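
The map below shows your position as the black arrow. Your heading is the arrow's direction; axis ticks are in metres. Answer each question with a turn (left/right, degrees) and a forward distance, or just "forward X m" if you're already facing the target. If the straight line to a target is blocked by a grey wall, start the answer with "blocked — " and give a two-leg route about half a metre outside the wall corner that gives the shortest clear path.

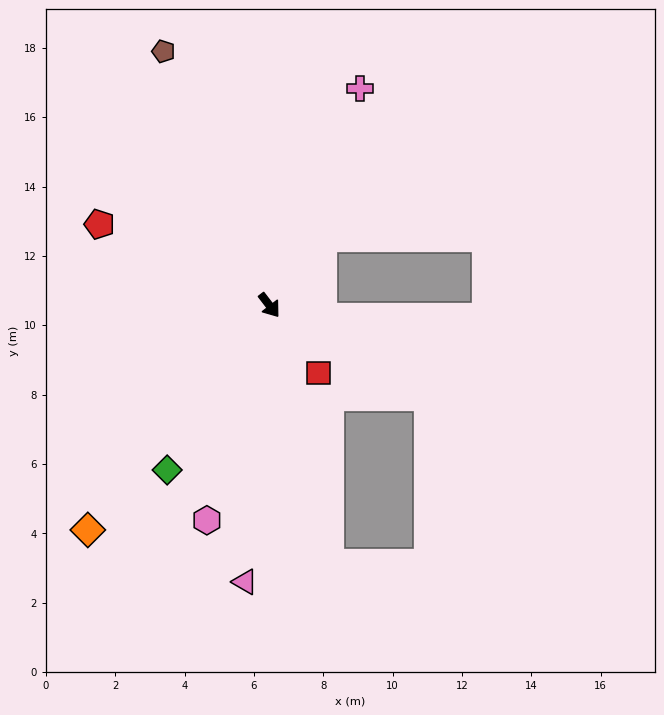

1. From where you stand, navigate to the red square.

forward 2.4 m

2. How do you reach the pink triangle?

turn right 43°, forward 8.0 m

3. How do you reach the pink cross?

turn left 120°, forward 6.8 m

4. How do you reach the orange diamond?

turn right 76°, forward 8.3 m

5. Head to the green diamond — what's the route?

turn right 69°, forward 5.6 m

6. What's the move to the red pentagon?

turn right 153°, forward 5.4 m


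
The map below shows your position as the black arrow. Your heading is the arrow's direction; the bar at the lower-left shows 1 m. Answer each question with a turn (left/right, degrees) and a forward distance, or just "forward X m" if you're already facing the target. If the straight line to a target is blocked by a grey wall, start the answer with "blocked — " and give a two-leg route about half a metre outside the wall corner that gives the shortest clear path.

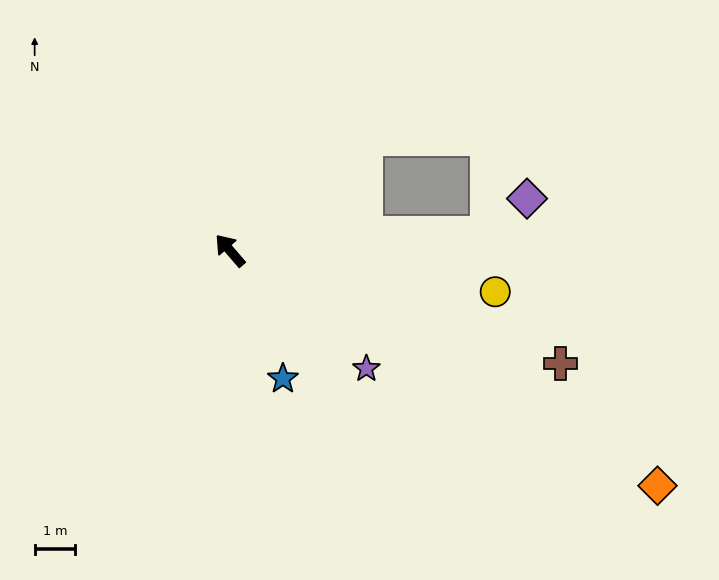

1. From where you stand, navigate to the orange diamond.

turn right 160°, forward 12.0 m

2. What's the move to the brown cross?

turn right 150°, forward 8.6 m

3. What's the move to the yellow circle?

turn right 140°, forward 6.6 m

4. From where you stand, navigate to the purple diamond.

blocked — turn right 127°, forward 6.3 m, then turn left 38°, forward 1.3 m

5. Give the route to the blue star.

turn left 162°, forward 3.4 m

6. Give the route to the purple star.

turn right 172°, forward 4.4 m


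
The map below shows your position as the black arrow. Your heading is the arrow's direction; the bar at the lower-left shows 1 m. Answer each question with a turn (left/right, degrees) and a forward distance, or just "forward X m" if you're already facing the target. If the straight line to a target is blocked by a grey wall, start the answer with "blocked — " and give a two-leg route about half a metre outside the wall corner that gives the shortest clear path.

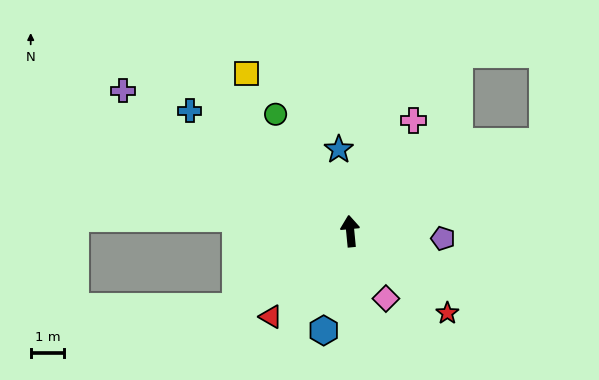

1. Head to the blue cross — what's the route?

turn left 48°, forward 6.0 m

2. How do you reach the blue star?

turn left 2°, forward 2.5 m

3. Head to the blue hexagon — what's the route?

turn left 160°, forward 3.1 m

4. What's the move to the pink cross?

turn right 35°, forward 3.8 m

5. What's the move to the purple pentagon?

turn right 100°, forward 2.8 m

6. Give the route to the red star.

turn right 136°, forward 3.8 m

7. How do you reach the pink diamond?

turn right 158°, forward 2.3 m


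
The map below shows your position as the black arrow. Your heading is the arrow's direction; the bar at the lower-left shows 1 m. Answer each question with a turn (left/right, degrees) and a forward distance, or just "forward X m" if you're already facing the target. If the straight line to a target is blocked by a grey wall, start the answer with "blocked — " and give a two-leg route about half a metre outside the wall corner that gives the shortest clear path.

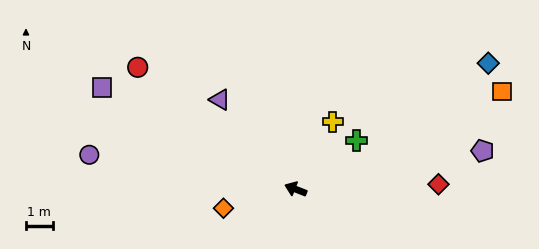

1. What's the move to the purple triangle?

turn right 28°, forward 4.4 m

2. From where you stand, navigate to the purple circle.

turn left 12°, forward 7.8 m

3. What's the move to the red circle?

turn right 16°, forward 7.4 m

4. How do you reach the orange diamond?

turn left 36°, forward 2.8 m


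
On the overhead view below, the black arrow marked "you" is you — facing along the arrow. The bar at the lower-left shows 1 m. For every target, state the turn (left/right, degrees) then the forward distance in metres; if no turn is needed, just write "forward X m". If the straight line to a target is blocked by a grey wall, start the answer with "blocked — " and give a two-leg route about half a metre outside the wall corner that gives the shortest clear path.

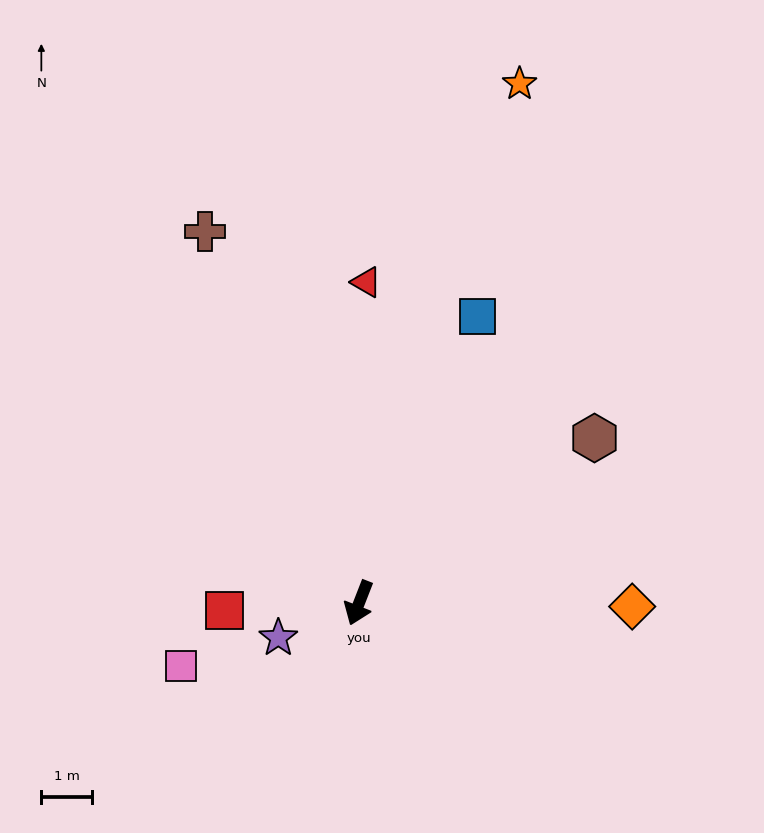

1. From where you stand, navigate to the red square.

turn right 66°, forward 2.6 m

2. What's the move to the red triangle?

turn right 160°, forward 6.3 m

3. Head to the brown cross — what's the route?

turn right 136°, forward 7.9 m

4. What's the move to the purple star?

turn right 45°, forward 1.7 m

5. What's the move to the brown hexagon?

turn left 146°, forward 5.6 m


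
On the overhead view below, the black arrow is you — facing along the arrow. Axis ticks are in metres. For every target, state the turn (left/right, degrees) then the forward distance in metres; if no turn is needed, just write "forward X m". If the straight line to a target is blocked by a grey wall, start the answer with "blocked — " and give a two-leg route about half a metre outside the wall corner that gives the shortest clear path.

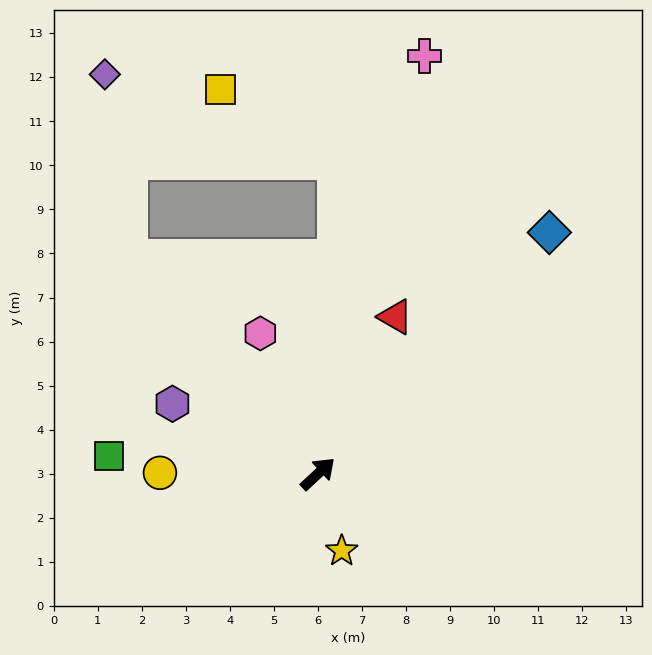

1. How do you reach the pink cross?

turn left 33°, forward 9.8 m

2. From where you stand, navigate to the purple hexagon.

turn left 112°, forward 3.7 m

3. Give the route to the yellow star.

turn right 116°, forward 1.8 m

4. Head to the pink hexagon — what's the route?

turn left 69°, forward 3.4 m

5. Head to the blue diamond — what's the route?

turn left 3°, forward 7.6 m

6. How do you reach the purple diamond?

blocked — turn left 88°, forward 6.5 m, then turn right 33°, forward 4.2 m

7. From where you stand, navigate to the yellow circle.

turn left 137°, forward 3.6 m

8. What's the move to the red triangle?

turn left 21°, forward 4.0 m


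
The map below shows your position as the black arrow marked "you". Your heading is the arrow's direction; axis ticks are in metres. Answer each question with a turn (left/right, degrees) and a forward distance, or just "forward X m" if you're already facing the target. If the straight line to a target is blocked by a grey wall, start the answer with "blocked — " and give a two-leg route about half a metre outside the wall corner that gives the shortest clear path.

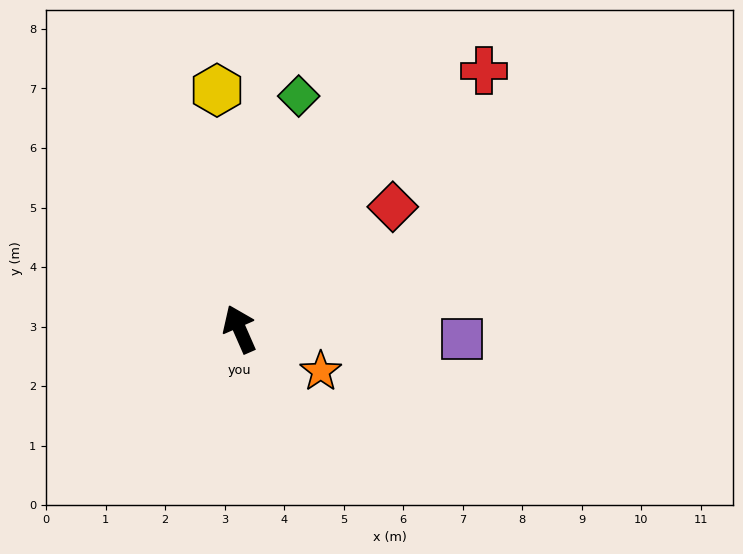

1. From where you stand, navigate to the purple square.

turn right 116°, forward 3.7 m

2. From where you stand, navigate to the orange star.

turn right 141°, forward 1.5 m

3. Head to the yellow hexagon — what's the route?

turn right 18°, forward 4.0 m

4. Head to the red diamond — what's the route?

turn right 75°, forward 3.3 m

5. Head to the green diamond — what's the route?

turn right 38°, forward 4.0 m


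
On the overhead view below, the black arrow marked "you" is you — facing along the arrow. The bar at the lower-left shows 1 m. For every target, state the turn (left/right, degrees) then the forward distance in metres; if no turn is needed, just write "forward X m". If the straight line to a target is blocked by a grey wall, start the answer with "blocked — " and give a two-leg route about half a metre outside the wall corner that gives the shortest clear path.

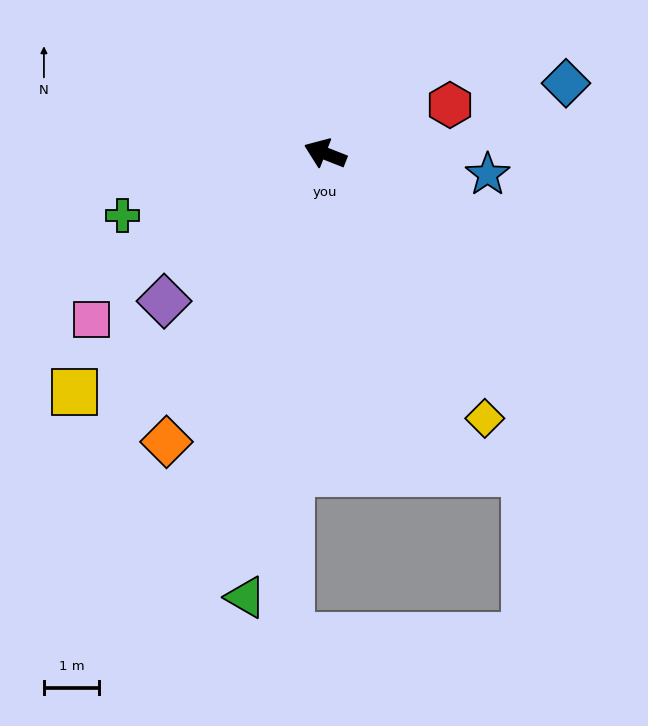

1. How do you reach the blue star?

turn right 166°, forward 2.9 m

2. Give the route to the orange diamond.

turn left 83°, forward 5.9 m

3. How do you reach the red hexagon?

turn right 137°, forward 2.4 m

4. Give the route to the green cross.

turn left 38°, forward 3.8 m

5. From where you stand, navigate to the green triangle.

turn left 101°, forward 8.1 m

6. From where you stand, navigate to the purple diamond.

turn left 64°, forward 3.9 m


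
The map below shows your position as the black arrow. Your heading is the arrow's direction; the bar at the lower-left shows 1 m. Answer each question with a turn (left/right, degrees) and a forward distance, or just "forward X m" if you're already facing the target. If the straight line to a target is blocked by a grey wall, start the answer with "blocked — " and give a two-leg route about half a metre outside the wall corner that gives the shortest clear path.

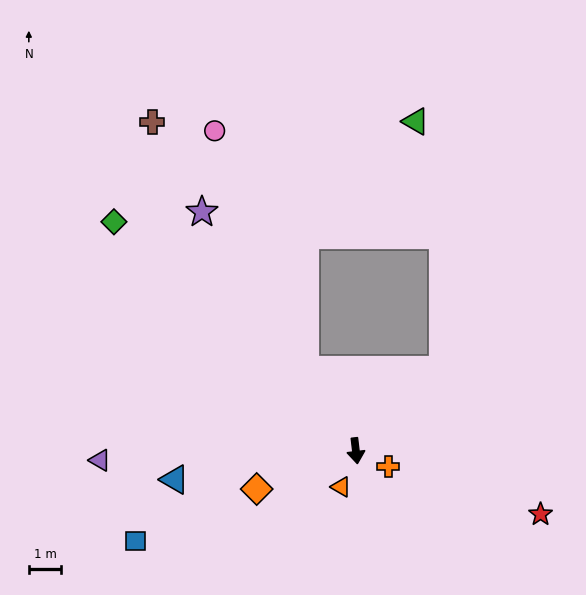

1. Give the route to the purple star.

turn right 154°, forward 8.8 m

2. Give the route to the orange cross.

turn left 58°, forward 1.1 m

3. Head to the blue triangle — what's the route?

turn right 88°, forward 5.7 m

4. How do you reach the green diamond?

turn right 140°, forward 10.3 m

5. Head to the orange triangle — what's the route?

turn right 29°, forward 1.2 m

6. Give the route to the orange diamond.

turn right 76°, forward 3.3 m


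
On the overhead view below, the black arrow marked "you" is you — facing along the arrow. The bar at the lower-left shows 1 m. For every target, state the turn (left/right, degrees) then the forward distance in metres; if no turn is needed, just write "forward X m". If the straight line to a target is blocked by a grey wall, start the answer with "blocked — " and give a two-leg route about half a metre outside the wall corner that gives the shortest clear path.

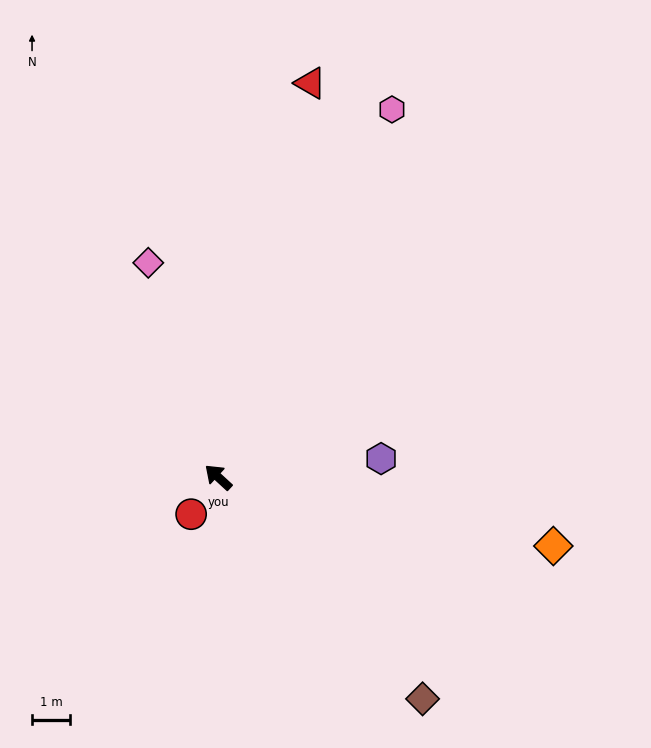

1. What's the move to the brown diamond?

turn left 175°, forward 8.0 m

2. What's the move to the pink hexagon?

turn right 73°, forward 10.8 m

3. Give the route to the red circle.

turn left 96°, forward 1.2 m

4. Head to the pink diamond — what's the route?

turn right 29°, forward 6.0 m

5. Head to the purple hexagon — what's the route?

turn right 131°, forward 4.3 m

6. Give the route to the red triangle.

turn right 61°, forward 10.7 m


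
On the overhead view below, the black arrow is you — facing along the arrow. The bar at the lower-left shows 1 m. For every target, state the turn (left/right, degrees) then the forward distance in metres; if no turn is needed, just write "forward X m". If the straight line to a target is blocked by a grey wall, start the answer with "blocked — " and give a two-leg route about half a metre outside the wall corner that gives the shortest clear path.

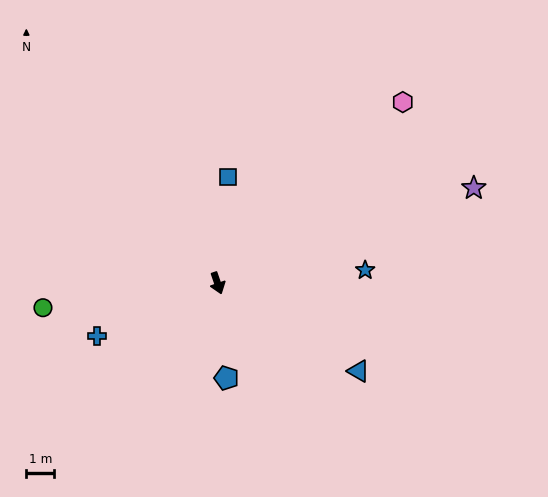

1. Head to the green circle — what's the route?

turn right 101°, forward 6.4 m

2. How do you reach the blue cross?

turn right 85°, forward 4.7 m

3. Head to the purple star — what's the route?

turn left 91°, forward 9.9 m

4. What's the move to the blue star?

turn left 76°, forward 5.3 m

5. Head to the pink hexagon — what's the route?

turn left 115°, forward 9.3 m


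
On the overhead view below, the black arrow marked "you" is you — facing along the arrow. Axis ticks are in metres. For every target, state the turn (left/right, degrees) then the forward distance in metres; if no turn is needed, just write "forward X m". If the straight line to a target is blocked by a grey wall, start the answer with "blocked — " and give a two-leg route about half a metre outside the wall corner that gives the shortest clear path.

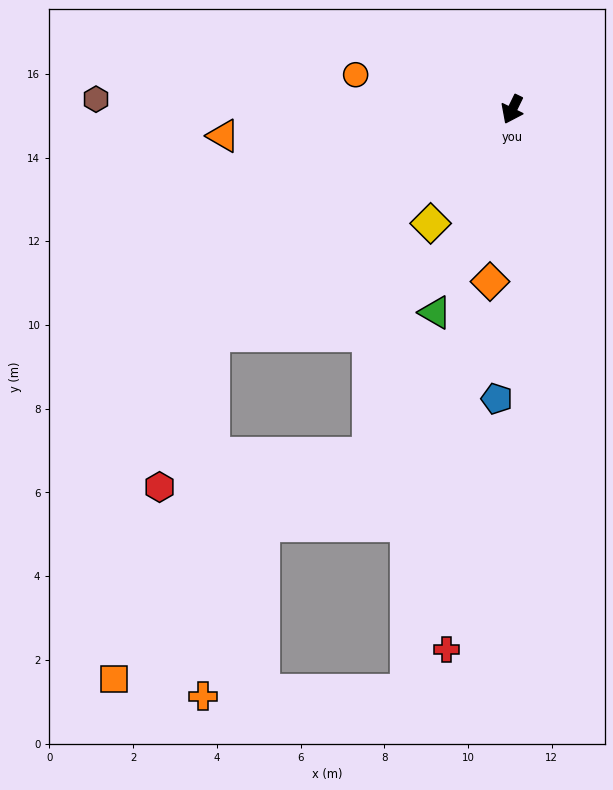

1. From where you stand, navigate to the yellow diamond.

turn right 10°, forward 3.3 m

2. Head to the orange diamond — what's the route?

turn left 19°, forward 4.1 m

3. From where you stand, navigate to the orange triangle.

turn right 59°, forward 6.9 m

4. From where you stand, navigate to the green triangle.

turn left 5°, forward 5.2 m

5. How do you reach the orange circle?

turn right 76°, forward 3.8 m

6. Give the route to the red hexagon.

blocked — turn right 27°, forward 8.9 m, then turn left 34°, forward 3.9 m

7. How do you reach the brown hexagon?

turn right 65°, forward 9.9 m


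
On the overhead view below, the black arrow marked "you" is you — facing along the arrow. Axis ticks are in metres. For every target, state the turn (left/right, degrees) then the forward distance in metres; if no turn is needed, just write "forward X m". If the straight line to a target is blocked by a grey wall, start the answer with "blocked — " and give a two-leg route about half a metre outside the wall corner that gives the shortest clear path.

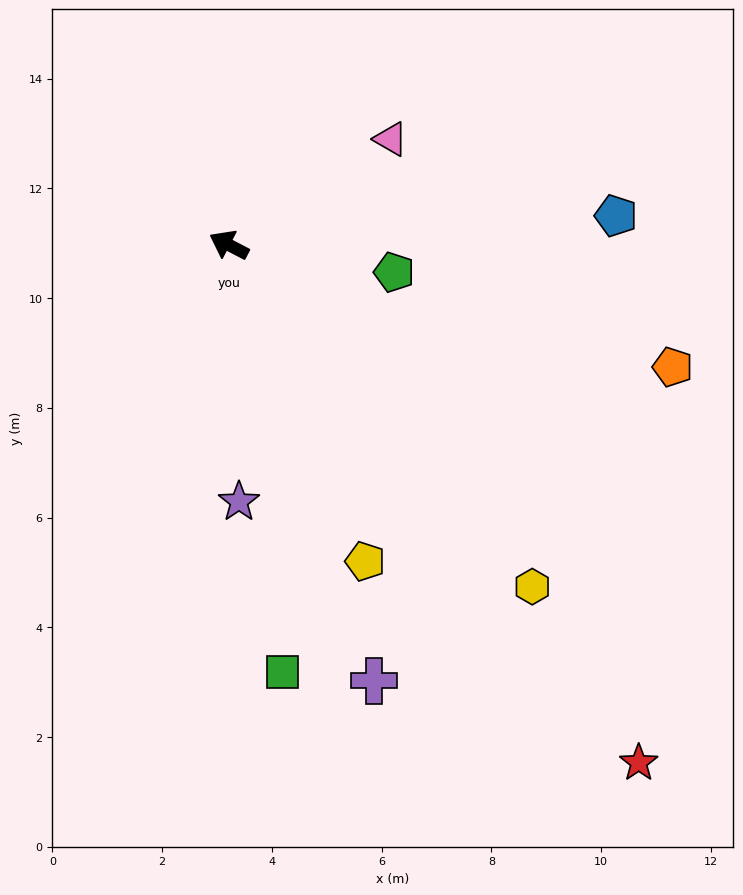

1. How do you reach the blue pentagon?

turn right 148°, forward 7.1 m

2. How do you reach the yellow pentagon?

turn left 141°, forward 6.3 m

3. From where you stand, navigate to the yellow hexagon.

turn left 159°, forward 8.3 m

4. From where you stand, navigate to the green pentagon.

turn right 162°, forward 3.1 m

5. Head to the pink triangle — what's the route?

turn right 119°, forward 3.5 m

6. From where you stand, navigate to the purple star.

turn left 120°, forward 4.7 m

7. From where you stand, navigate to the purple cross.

turn left 136°, forward 8.4 m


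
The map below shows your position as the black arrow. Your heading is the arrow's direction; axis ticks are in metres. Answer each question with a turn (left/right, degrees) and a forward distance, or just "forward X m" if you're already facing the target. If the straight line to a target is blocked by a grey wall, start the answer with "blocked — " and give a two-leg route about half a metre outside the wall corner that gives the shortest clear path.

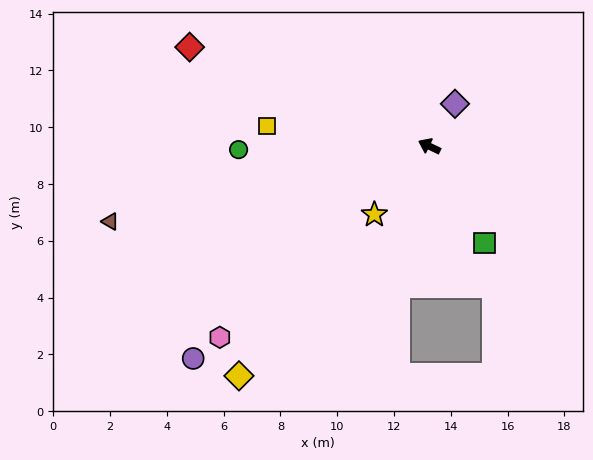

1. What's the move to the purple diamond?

turn right 95°, forward 1.7 m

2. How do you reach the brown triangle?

turn left 39°, forward 11.5 m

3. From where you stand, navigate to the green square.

turn left 145°, forward 3.9 m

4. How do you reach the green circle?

turn left 27°, forward 6.7 m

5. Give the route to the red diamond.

turn left 3°, forward 9.1 m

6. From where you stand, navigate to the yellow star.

turn left 77°, forward 3.1 m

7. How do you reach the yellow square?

turn left 19°, forward 5.8 m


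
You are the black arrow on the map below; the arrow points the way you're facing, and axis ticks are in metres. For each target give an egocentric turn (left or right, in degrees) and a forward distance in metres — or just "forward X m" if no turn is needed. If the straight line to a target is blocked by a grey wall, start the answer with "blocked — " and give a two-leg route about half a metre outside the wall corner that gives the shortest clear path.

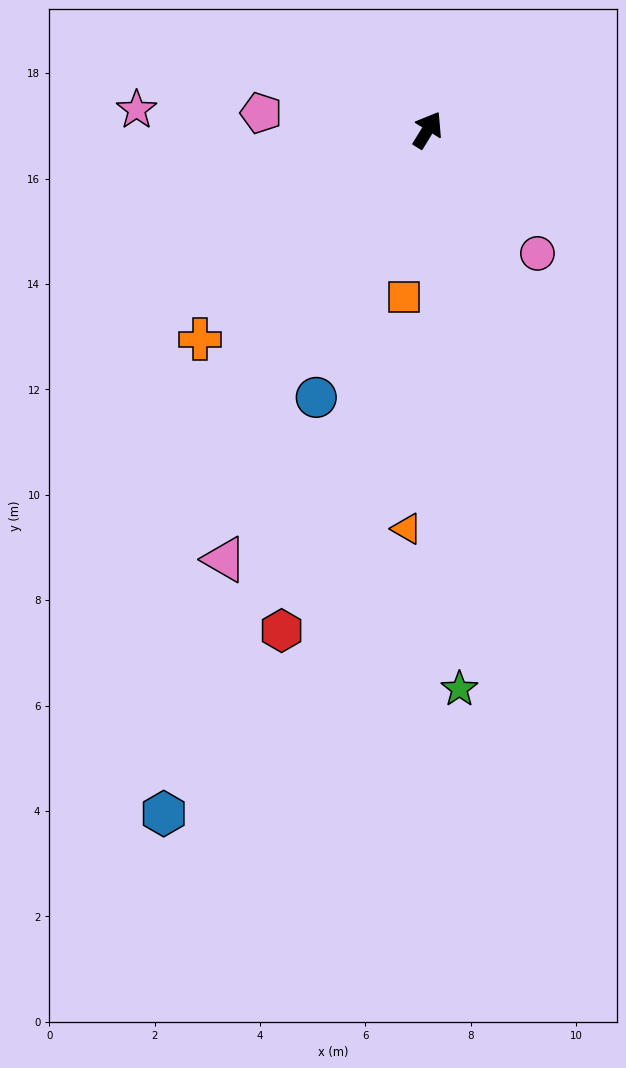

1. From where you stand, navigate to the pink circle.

turn right 107°, forward 3.1 m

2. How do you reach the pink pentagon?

turn left 116°, forward 3.2 m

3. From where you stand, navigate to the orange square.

turn right 156°, forward 3.2 m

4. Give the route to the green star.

turn right 145°, forward 10.6 m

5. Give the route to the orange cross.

turn left 164°, forward 5.9 m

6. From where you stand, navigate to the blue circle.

turn right 171°, forward 5.5 m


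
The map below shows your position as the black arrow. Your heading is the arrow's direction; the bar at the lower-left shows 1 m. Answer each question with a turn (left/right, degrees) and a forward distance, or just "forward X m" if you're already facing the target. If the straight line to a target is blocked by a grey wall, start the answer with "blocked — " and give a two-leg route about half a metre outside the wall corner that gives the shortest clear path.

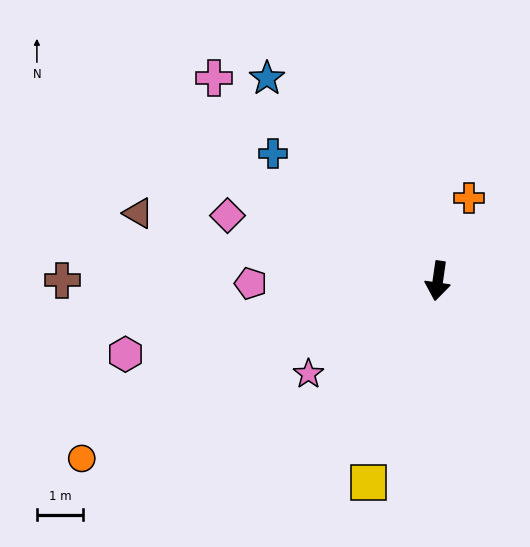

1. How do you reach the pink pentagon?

turn right 81°, forward 4.1 m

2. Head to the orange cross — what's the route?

turn left 167°, forward 1.9 m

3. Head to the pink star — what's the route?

turn right 46°, forward 3.5 m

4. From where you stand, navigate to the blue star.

turn right 132°, forward 5.8 m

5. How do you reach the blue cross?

turn right 120°, forward 4.5 m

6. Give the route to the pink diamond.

turn right 99°, forward 4.8 m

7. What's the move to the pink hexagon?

turn right 69°, forward 7.0 m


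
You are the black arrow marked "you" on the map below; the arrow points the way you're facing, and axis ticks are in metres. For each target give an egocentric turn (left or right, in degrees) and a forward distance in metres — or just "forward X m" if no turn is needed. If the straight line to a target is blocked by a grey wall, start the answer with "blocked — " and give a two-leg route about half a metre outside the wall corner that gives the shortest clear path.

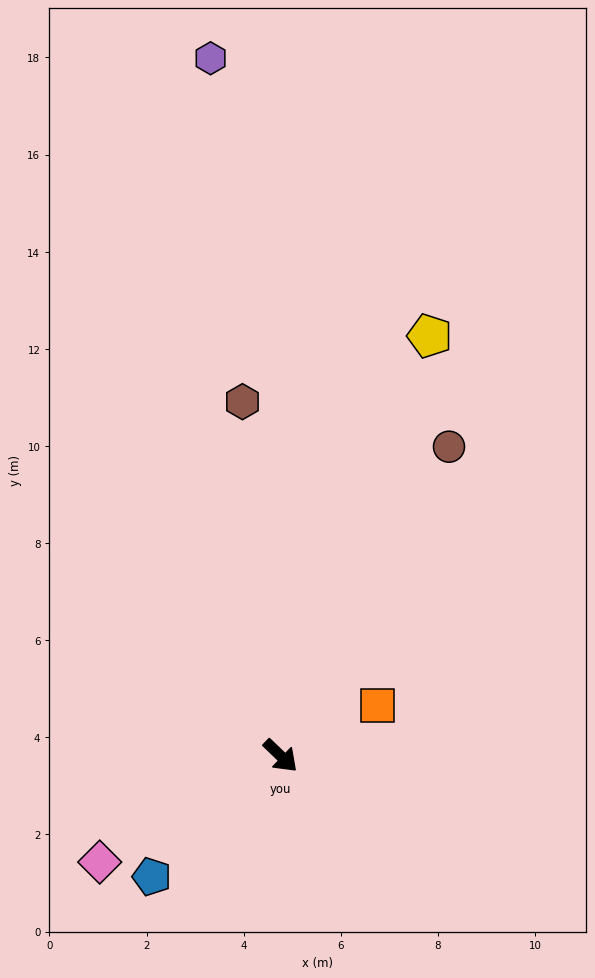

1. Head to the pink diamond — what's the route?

turn right 106°, forward 4.3 m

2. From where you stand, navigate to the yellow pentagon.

turn left 114°, forward 9.2 m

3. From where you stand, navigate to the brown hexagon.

turn left 140°, forward 7.3 m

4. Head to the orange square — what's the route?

turn left 71°, forward 2.3 m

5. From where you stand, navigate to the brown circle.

turn left 105°, forward 7.2 m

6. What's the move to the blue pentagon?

turn right 93°, forward 3.6 m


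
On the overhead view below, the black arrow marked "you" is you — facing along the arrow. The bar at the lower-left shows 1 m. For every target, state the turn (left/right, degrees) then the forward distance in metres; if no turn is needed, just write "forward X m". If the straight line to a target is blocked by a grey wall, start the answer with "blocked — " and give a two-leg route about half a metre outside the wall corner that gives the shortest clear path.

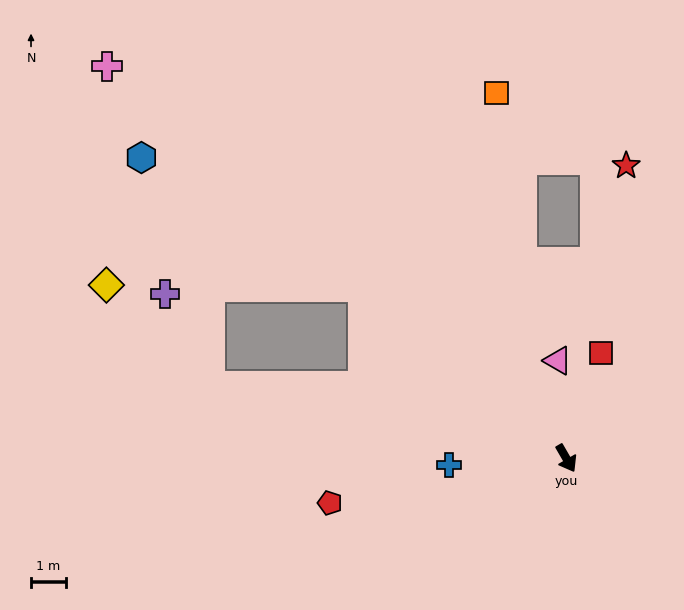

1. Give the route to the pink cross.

turn right 161°, forward 17.3 m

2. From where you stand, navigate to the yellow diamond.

blocked — turn right 132°, forward 10.4 m, then turn right 32°, forward 4.2 m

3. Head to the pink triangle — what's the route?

turn left 155°, forward 2.8 m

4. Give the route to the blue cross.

turn right 117°, forward 3.4 m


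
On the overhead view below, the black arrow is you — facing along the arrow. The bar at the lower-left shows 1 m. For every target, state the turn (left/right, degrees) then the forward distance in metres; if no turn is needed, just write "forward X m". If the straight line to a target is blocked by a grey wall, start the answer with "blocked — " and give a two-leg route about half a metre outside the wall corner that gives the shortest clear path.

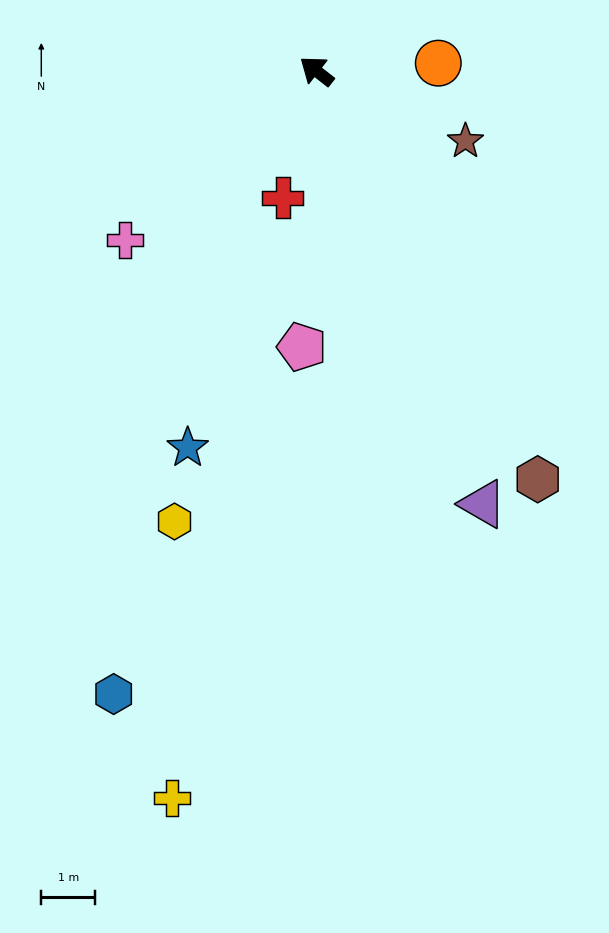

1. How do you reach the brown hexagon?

turn left 156°, forward 8.6 m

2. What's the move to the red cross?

turn left 113°, forward 2.4 m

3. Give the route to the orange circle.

turn right 138°, forward 2.3 m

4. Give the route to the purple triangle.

turn left 149°, forward 8.6 m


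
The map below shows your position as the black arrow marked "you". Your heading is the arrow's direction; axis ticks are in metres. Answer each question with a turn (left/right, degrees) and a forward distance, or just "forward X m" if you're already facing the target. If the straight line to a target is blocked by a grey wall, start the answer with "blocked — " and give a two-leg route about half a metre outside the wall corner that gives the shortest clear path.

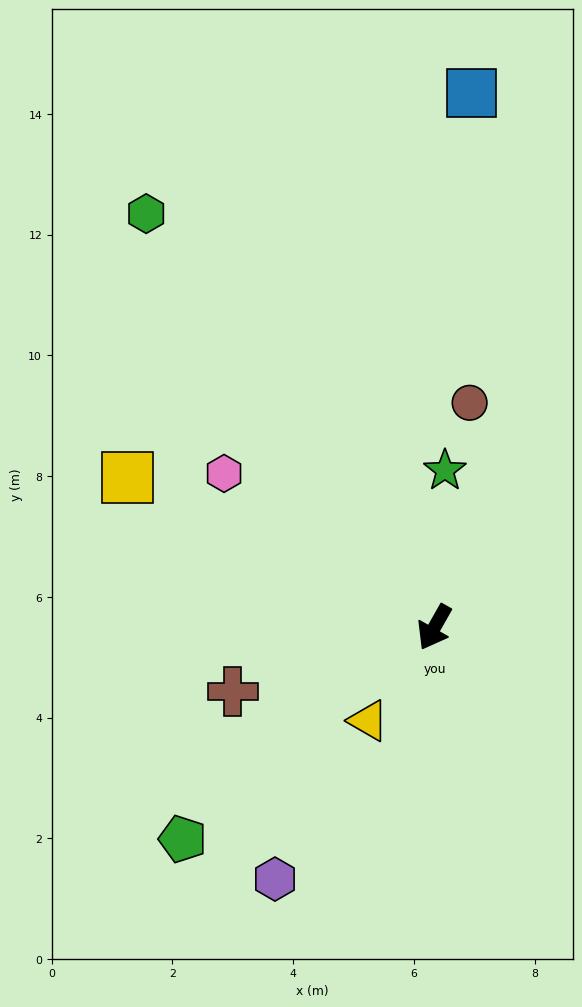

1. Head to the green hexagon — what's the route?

turn right 116°, forward 8.4 m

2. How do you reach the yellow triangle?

turn right 6°, forward 1.9 m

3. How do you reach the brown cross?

turn right 43°, forward 3.5 m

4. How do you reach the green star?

turn right 154°, forward 2.6 m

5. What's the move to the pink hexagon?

turn right 97°, forward 4.3 m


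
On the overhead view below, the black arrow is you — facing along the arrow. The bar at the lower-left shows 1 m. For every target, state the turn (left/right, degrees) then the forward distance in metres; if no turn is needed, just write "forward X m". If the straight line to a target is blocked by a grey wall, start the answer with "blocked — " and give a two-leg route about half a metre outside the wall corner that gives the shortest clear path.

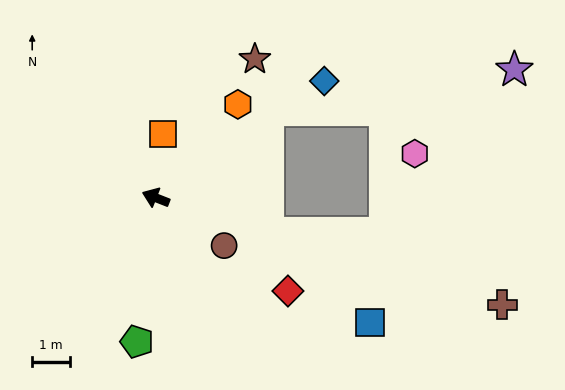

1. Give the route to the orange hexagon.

turn right 110°, forward 3.3 m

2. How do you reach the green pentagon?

turn left 104°, forward 3.9 m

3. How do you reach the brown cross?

turn right 176°, forward 9.7 m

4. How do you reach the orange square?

turn right 75°, forward 1.7 m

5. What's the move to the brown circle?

turn left 166°, forward 2.2 m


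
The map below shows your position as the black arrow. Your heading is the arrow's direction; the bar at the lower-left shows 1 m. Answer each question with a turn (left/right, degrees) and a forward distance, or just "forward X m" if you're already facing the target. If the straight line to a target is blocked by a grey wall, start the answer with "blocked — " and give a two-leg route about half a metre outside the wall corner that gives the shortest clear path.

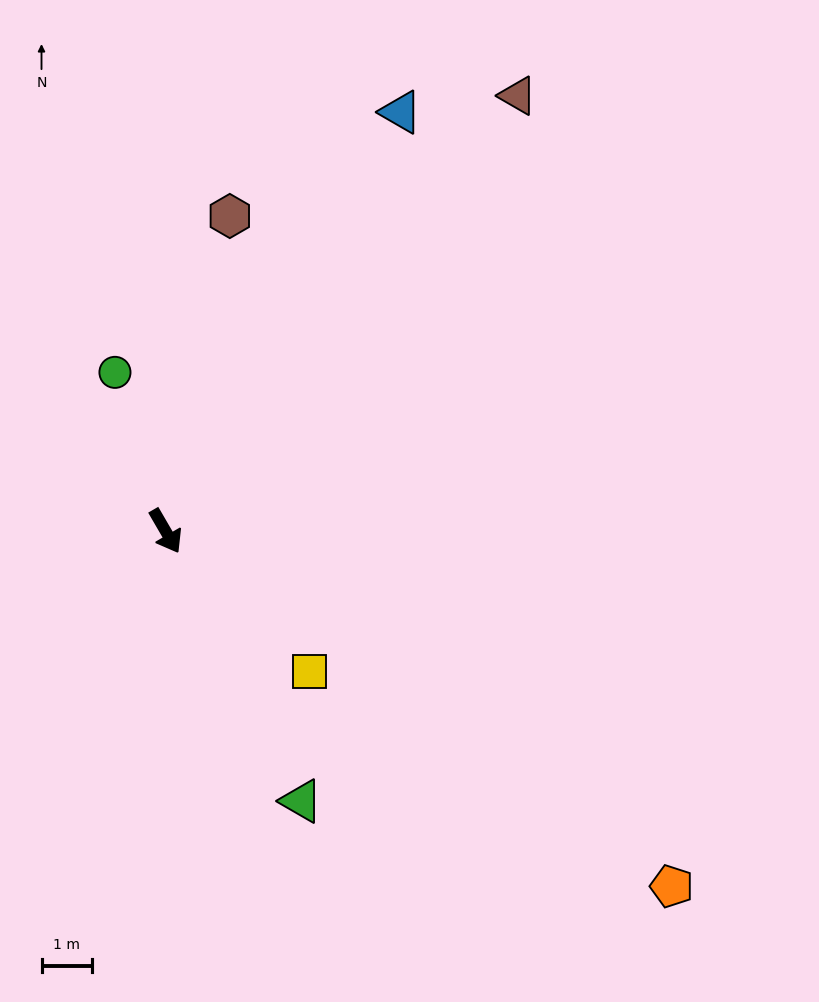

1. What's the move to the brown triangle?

turn left 111°, forward 11.1 m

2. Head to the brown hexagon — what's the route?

turn left 138°, forward 6.4 m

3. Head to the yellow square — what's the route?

turn left 16°, forward 4.0 m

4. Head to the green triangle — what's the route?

turn right 3°, forward 6.0 m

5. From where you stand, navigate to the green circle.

turn left 168°, forward 3.3 m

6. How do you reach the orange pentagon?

turn left 25°, forward 12.2 m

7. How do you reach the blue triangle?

turn left 121°, forward 9.5 m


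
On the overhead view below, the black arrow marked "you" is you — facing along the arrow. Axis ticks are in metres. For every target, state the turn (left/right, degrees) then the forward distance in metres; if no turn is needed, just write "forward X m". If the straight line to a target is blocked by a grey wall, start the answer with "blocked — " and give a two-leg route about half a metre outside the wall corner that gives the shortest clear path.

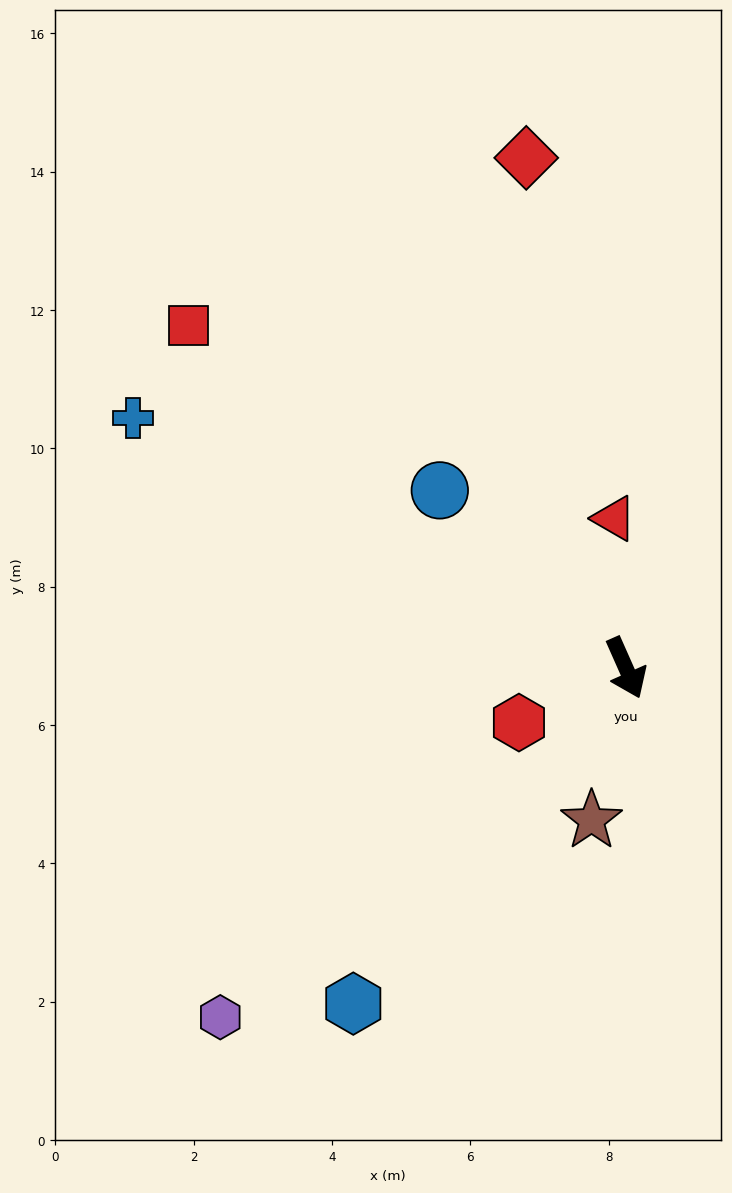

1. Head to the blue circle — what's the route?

turn right 158°, forward 3.7 m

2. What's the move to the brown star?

turn right 37°, forward 2.3 m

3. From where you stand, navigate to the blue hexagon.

turn right 63°, forward 6.3 m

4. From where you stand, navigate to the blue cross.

turn right 141°, forward 8.0 m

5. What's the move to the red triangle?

turn left 161°, forward 2.2 m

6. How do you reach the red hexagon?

turn right 87°, forward 1.7 m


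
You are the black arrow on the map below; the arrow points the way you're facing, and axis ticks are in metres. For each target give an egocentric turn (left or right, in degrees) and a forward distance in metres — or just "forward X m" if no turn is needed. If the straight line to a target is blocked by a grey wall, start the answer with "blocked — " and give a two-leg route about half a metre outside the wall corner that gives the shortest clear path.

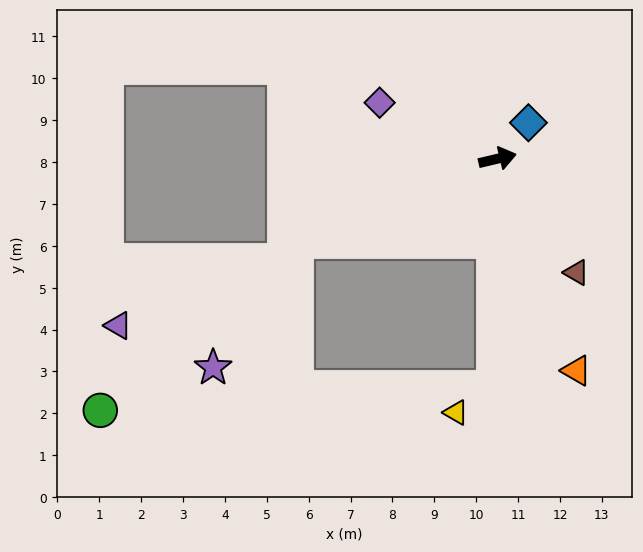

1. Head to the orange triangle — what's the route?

turn right 83°, forward 5.4 m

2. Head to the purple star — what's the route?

blocked — turn right 171°, forward 5.2 m, then turn left 34°, forward 3.6 m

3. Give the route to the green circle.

blocked — turn right 104°, forward 5.5 m, then turn right 86°, forward 9.4 m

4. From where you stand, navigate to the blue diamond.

turn left 36°, forward 1.1 m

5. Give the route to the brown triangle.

turn right 69°, forward 3.3 m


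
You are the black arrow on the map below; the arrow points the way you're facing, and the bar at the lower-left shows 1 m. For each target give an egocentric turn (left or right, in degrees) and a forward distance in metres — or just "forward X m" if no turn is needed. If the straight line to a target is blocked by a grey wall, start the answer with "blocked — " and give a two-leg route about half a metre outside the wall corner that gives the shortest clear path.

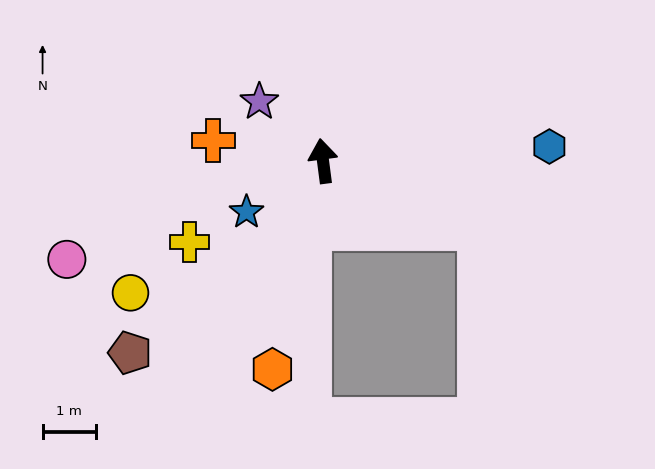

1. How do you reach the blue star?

turn left 116°, forward 1.7 m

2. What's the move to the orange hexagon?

turn left 159°, forward 4.0 m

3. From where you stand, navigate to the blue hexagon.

turn right 94°, forward 4.3 m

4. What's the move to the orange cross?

turn left 72°, forward 2.1 m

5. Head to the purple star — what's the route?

turn left 40°, forward 1.6 m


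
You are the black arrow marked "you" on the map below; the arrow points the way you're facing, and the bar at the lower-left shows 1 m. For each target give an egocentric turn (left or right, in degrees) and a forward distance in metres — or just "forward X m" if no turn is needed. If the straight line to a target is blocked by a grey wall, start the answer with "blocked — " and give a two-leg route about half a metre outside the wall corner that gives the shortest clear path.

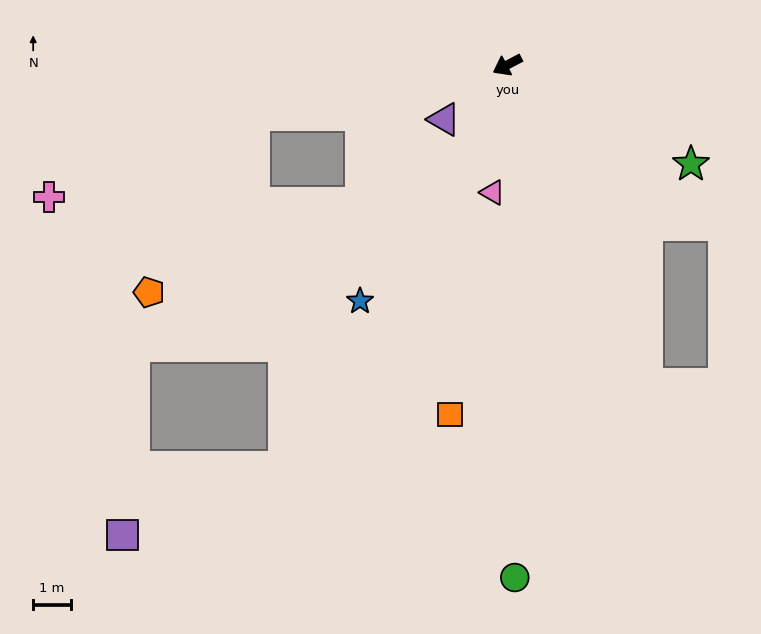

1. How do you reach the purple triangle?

turn left 13°, forward 2.2 m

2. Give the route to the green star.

turn left 124°, forward 5.5 m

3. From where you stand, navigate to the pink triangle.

turn left 56°, forward 3.4 m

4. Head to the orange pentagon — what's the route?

blocked — turn right 17°, forward 6.8 m, then turn left 48°, forward 5.4 m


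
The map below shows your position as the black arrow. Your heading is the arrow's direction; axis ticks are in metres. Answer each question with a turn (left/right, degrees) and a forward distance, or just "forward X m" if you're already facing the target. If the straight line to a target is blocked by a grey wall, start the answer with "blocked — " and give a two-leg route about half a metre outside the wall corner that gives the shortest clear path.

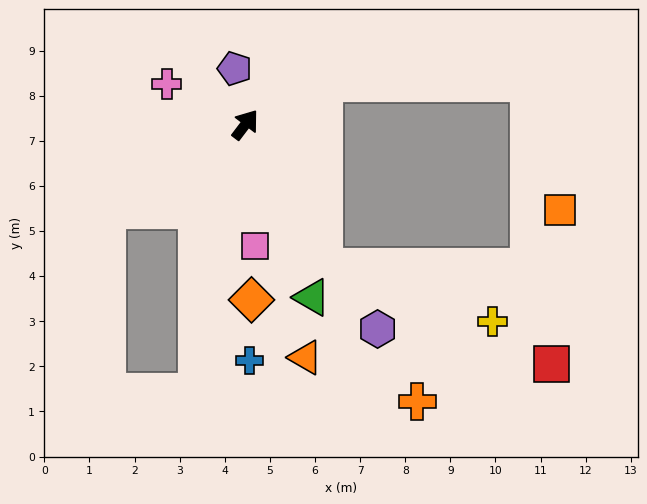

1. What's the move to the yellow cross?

blocked — turn right 114°, forward 3.6 m, then turn left 43°, forward 3.9 m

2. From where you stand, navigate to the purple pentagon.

turn left 48°, forward 1.3 m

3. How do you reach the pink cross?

turn left 100°, forward 2.0 m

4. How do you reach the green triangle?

turn right 122°, forward 4.1 m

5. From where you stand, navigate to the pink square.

turn right 138°, forward 2.7 m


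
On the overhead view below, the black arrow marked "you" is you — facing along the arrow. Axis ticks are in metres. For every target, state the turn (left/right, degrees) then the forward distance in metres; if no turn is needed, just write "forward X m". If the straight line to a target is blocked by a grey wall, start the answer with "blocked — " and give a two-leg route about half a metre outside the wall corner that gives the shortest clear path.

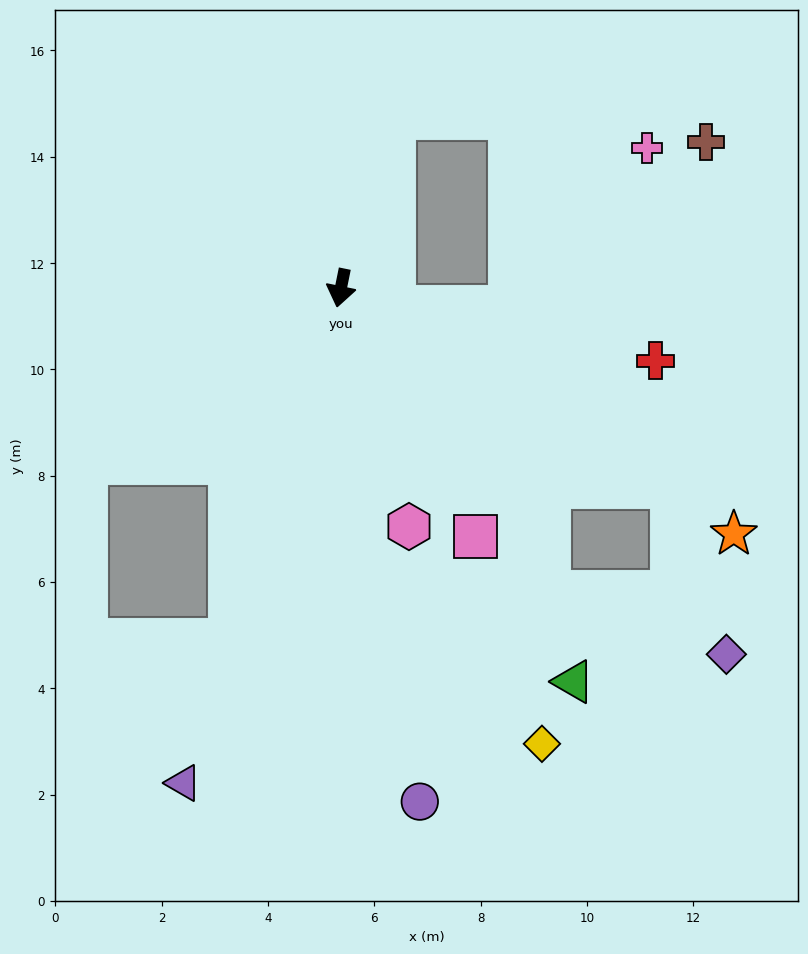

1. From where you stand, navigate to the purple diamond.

blocked — turn left 71°, forward 7.3 m, then turn right 42°, forward 3.3 m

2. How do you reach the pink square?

turn left 40°, forward 5.3 m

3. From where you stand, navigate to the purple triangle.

turn right 6°, forward 9.8 m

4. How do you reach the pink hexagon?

turn left 27°, forward 4.7 m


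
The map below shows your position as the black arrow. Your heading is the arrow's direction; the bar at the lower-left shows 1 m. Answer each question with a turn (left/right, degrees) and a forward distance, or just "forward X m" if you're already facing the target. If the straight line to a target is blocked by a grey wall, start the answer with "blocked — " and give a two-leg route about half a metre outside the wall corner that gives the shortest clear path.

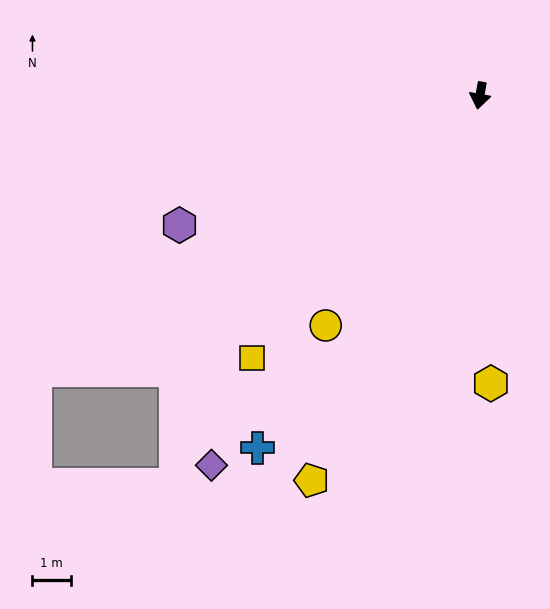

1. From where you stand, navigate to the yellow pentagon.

turn right 13°, forward 10.9 m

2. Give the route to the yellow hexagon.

turn left 12°, forward 7.5 m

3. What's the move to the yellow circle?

turn right 24°, forward 7.2 m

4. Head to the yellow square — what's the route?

turn right 31°, forward 9.1 m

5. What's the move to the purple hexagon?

turn right 57°, forward 8.5 m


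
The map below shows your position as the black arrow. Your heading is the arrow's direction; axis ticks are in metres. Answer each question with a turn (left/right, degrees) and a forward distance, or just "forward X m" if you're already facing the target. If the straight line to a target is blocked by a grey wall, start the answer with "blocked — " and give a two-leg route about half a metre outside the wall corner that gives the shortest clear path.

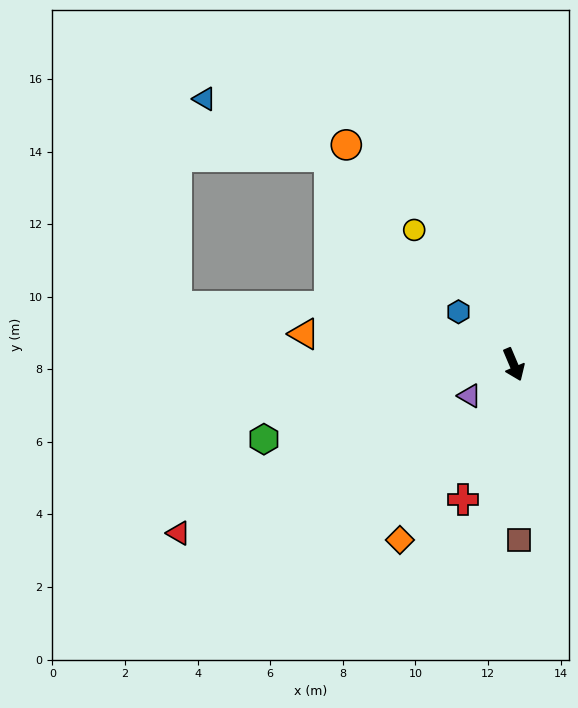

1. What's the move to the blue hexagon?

turn right 157°, forward 2.1 m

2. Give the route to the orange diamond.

turn right 56°, forward 5.8 m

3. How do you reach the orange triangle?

turn right 121°, forward 5.8 m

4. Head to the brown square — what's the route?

turn right 21°, forward 4.8 m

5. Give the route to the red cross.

turn right 43°, forward 4.0 m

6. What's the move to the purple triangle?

turn right 78°, forward 1.5 m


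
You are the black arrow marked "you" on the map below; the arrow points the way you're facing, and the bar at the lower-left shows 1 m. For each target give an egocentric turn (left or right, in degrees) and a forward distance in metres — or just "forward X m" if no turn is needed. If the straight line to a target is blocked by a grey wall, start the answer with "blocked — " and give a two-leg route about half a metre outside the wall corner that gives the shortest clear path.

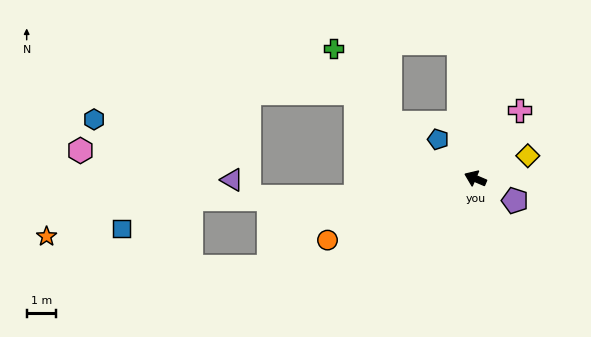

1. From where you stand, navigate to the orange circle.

turn left 46°, forward 5.4 m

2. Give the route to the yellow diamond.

turn right 133°, forward 1.9 m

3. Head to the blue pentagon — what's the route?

turn right 23°, forward 1.8 m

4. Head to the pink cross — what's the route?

turn right 100°, forward 2.7 m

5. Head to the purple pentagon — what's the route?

turn left 174°, forward 1.5 m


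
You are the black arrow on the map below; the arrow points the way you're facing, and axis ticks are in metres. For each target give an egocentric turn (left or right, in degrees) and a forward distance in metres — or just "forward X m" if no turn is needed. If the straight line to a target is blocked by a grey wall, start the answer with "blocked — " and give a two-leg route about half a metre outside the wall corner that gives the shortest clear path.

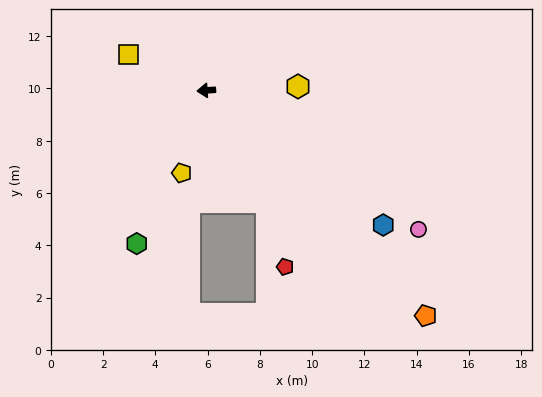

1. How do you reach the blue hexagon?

turn left 139°, forward 8.5 m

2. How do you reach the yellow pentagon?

turn left 69°, forward 3.3 m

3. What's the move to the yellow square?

turn right 29°, forward 3.3 m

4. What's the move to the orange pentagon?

turn left 130°, forward 12.0 m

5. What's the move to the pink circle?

turn left 143°, forward 9.7 m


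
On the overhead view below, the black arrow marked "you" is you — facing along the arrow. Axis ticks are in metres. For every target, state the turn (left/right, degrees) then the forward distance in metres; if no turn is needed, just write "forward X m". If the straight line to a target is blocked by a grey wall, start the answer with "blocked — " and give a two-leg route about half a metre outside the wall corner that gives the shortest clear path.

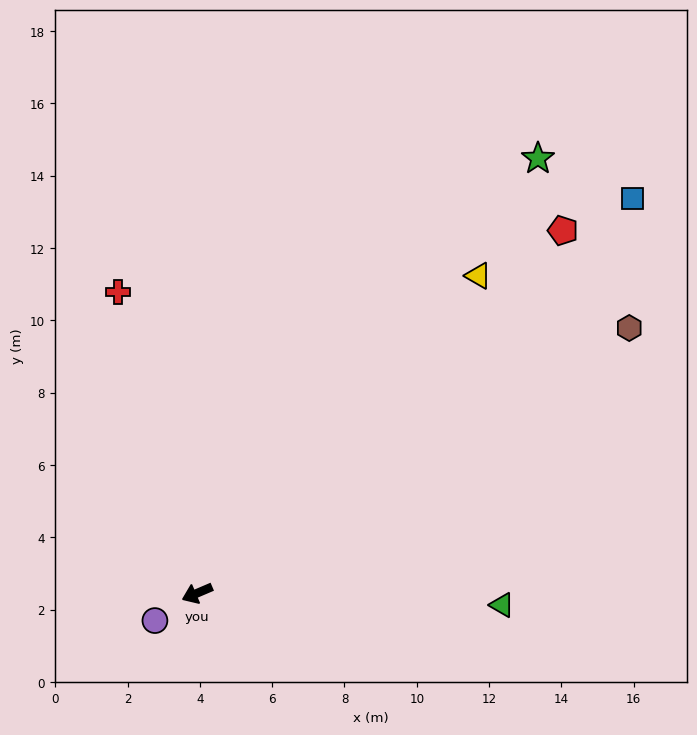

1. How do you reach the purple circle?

turn left 10°, forward 1.4 m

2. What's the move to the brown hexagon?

turn right 172°, forward 14.0 m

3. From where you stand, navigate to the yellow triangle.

turn right 155°, forward 11.7 m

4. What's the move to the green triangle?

turn left 155°, forward 8.4 m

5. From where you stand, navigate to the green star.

turn right 151°, forward 15.3 m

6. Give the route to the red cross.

turn right 98°, forward 8.6 m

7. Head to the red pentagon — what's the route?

turn right 158°, forward 14.2 m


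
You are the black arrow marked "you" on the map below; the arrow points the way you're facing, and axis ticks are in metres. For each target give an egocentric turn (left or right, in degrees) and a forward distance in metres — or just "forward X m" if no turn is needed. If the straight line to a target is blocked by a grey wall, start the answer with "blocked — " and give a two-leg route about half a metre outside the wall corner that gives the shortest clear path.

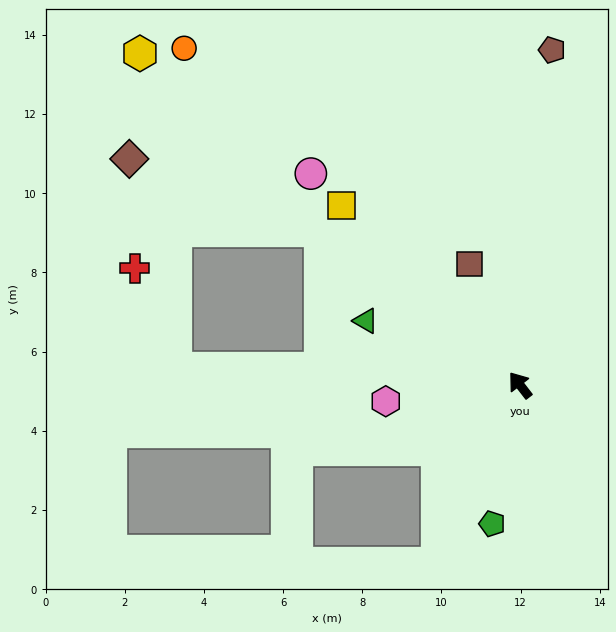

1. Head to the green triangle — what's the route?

turn left 30°, forward 4.2 m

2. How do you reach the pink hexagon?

turn left 59°, forward 3.4 m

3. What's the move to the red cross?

blocked — turn left 50°, forward 8.7 m, then turn right 66°, forward 2.7 m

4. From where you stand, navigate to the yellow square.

turn left 7°, forward 6.4 m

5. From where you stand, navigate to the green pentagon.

turn left 131°, forward 3.6 m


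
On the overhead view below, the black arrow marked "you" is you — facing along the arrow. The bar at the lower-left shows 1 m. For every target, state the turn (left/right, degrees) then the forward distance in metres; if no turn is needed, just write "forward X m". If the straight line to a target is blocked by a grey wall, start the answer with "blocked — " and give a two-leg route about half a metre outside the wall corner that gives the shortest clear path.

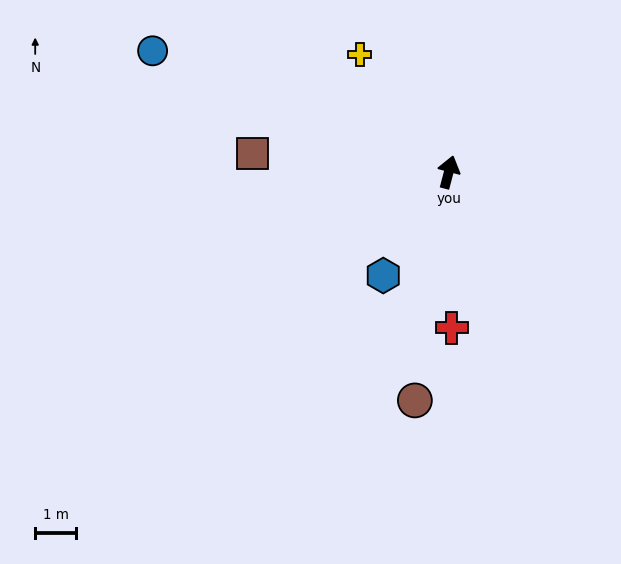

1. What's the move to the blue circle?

turn left 83°, forward 7.9 m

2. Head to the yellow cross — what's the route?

turn left 52°, forward 3.6 m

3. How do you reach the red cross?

turn right 164°, forward 3.8 m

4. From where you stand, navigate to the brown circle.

turn right 174°, forward 5.7 m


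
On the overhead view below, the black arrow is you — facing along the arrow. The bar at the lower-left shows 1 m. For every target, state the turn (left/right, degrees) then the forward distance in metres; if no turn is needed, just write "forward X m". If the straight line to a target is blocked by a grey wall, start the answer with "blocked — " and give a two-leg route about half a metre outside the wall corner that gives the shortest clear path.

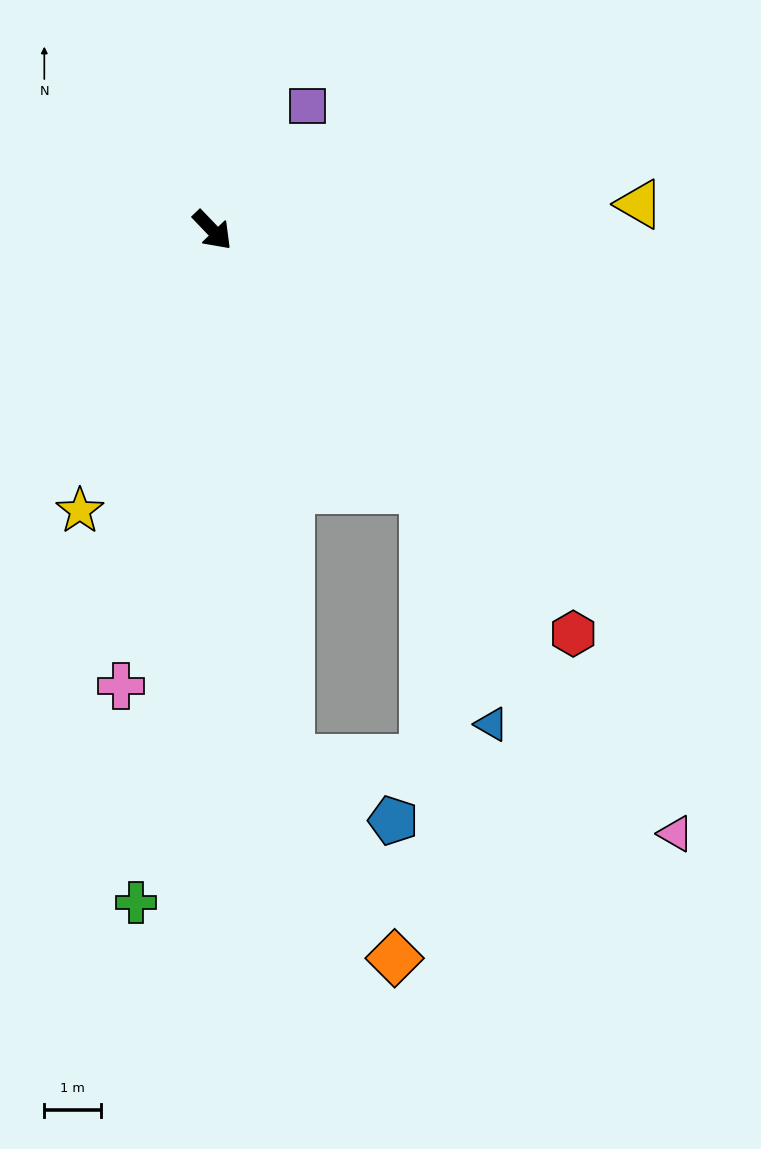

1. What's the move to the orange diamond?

blocked — turn right 35°, forward 9.4 m, then turn left 19°, forward 4.0 m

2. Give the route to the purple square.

turn left 99°, forward 2.8 m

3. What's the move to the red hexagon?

forward 9.5 m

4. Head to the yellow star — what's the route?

turn right 69°, forward 5.5 m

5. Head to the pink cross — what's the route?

turn right 55°, forward 8.2 m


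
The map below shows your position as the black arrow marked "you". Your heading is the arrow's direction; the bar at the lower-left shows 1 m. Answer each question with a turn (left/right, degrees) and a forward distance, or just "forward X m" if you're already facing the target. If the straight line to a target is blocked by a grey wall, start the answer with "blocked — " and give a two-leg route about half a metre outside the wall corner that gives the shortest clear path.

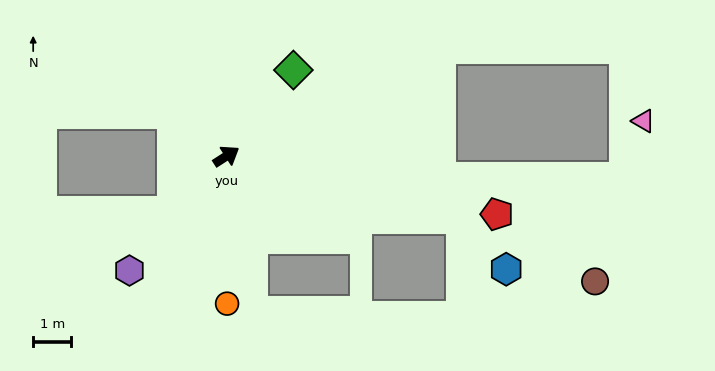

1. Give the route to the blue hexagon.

blocked — turn right 47°, forward 6.4 m, then turn right 36°, forward 1.8 m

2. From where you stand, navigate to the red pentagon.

turn right 45°, forward 7.3 m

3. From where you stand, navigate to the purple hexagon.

turn right 163°, forward 3.9 m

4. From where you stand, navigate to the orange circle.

turn right 123°, forward 3.9 m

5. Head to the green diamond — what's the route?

turn left 19°, forward 2.9 m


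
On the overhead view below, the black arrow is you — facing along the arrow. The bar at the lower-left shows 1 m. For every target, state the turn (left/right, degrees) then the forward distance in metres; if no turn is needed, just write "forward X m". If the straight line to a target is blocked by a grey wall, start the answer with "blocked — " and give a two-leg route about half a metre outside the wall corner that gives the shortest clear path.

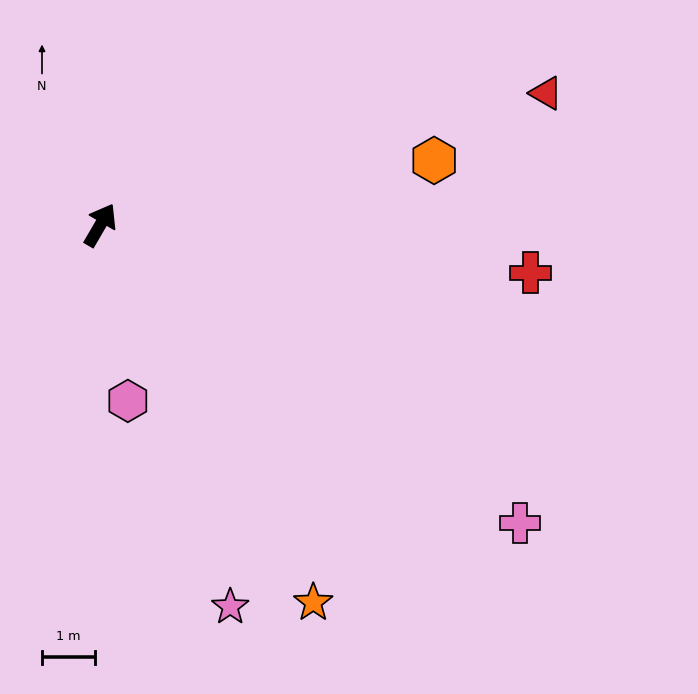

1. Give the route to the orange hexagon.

turn right 49°, forward 6.4 m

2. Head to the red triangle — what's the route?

turn right 43°, forward 8.8 m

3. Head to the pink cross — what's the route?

turn right 95°, forward 9.7 m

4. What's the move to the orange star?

turn right 120°, forward 8.2 m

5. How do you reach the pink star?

turn right 131°, forward 7.6 m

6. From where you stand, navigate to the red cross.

turn right 66°, forward 8.2 m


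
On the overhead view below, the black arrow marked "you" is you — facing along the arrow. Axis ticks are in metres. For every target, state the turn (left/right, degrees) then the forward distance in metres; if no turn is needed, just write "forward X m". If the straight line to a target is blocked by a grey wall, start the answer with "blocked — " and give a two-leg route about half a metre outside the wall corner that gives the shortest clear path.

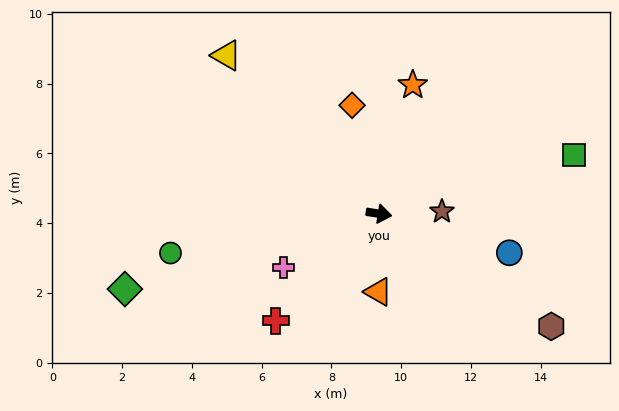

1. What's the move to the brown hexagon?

turn right 24°, forward 5.9 m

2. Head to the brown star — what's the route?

turn left 11°, forward 1.8 m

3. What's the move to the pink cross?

turn right 142°, forward 3.1 m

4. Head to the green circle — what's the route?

turn right 160°, forward 6.1 m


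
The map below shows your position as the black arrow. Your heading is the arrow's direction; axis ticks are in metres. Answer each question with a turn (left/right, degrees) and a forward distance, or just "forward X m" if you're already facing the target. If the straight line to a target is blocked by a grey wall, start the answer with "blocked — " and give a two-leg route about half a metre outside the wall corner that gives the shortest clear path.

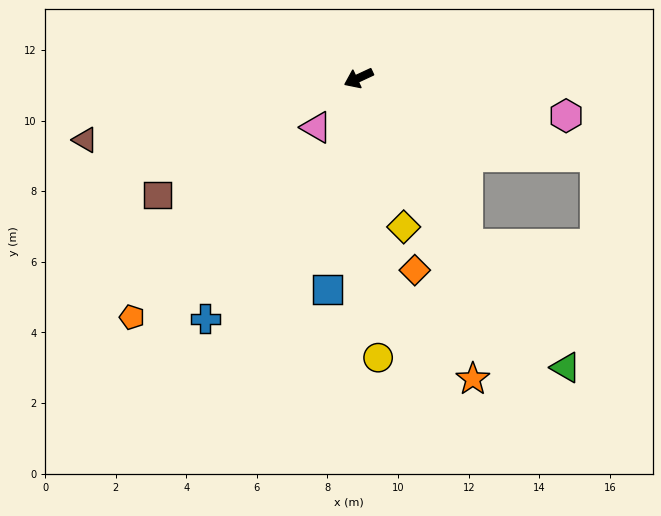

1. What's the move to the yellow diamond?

turn left 82°, forward 4.4 m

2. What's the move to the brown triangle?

turn right 12°, forward 7.9 m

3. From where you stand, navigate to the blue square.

turn left 57°, forward 6.1 m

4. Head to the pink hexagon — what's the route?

turn left 145°, forward 6.0 m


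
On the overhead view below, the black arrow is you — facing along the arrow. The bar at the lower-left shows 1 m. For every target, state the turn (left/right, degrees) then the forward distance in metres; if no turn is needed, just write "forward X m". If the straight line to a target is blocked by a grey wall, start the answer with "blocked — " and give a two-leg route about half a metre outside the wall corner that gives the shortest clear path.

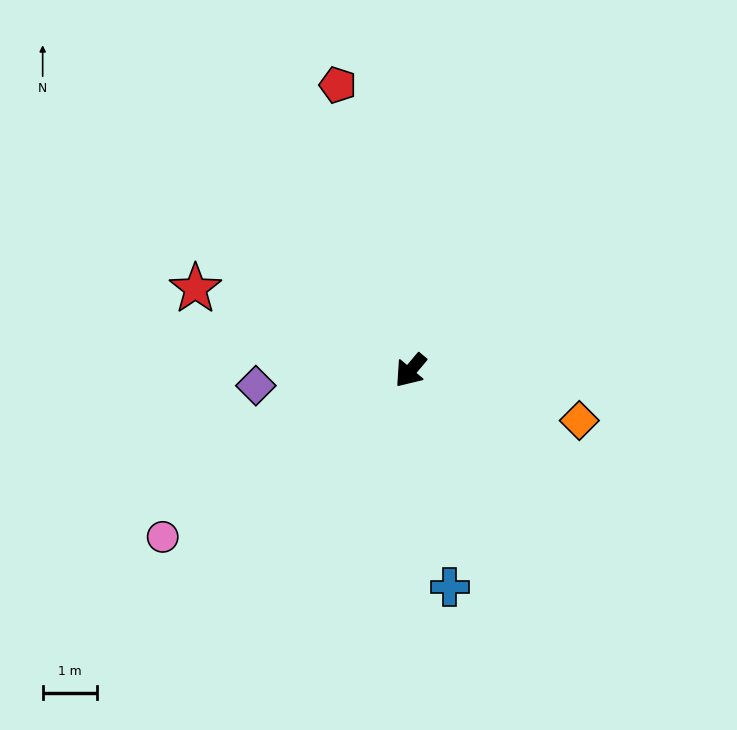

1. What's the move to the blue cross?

turn left 50°, forward 4.0 m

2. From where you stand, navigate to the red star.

turn right 71°, forward 4.2 m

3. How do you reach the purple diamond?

turn right 44°, forward 2.8 m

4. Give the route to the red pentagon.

turn right 126°, forward 5.4 m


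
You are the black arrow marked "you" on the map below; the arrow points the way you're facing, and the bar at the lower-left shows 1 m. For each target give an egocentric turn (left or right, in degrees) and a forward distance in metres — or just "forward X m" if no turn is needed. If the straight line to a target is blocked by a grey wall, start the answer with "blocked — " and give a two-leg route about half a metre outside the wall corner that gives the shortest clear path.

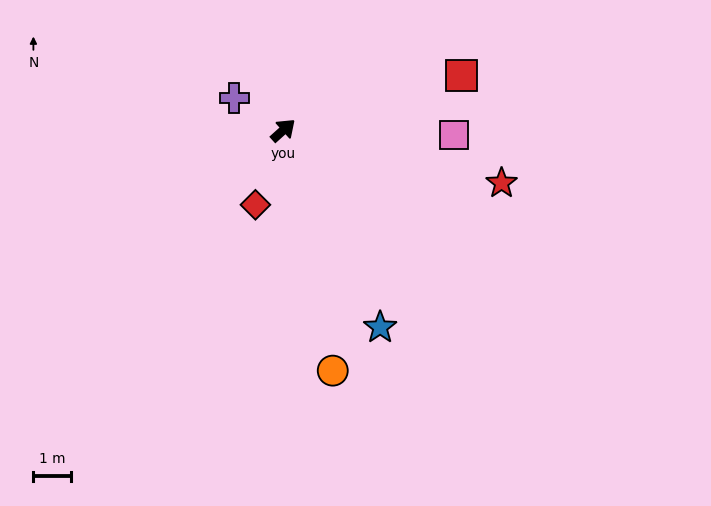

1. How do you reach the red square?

turn right 25°, forward 5.0 m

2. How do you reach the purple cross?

turn left 105°, forward 1.6 m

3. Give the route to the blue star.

turn right 106°, forward 5.9 m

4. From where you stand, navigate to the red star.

turn right 56°, forward 6.0 m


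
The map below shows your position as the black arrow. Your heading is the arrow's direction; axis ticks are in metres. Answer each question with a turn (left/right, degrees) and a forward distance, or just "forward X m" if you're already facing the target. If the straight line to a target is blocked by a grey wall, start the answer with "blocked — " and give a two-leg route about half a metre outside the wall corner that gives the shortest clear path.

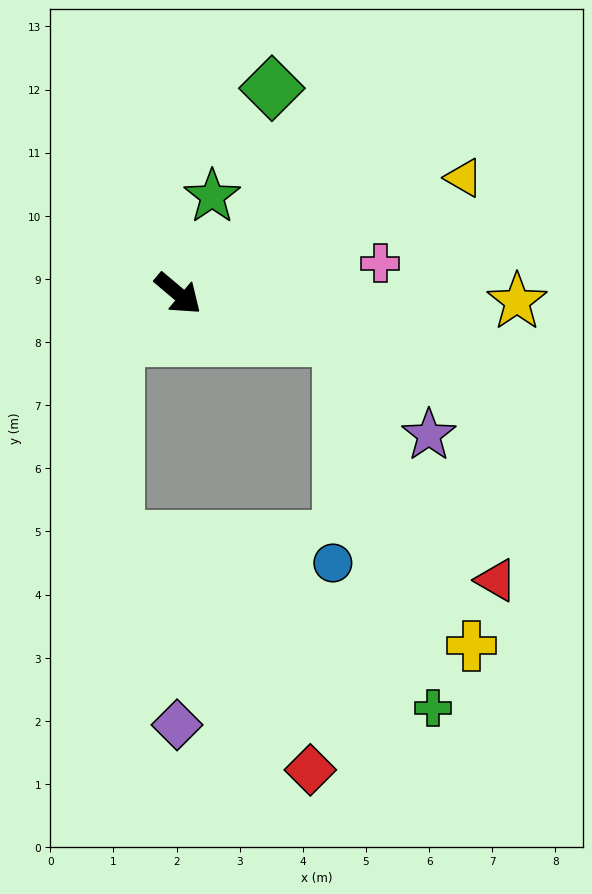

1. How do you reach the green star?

turn left 111°, forward 1.6 m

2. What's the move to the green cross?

blocked — turn left 24°, forward 2.7 m, then turn right 60°, forward 6.0 m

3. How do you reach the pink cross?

turn left 49°, forward 3.2 m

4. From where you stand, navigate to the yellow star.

turn left 39°, forward 5.4 m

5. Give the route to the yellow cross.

blocked — turn left 24°, forward 2.7 m, then turn right 50°, forward 5.3 m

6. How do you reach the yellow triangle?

turn left 62°, forward 4.9 m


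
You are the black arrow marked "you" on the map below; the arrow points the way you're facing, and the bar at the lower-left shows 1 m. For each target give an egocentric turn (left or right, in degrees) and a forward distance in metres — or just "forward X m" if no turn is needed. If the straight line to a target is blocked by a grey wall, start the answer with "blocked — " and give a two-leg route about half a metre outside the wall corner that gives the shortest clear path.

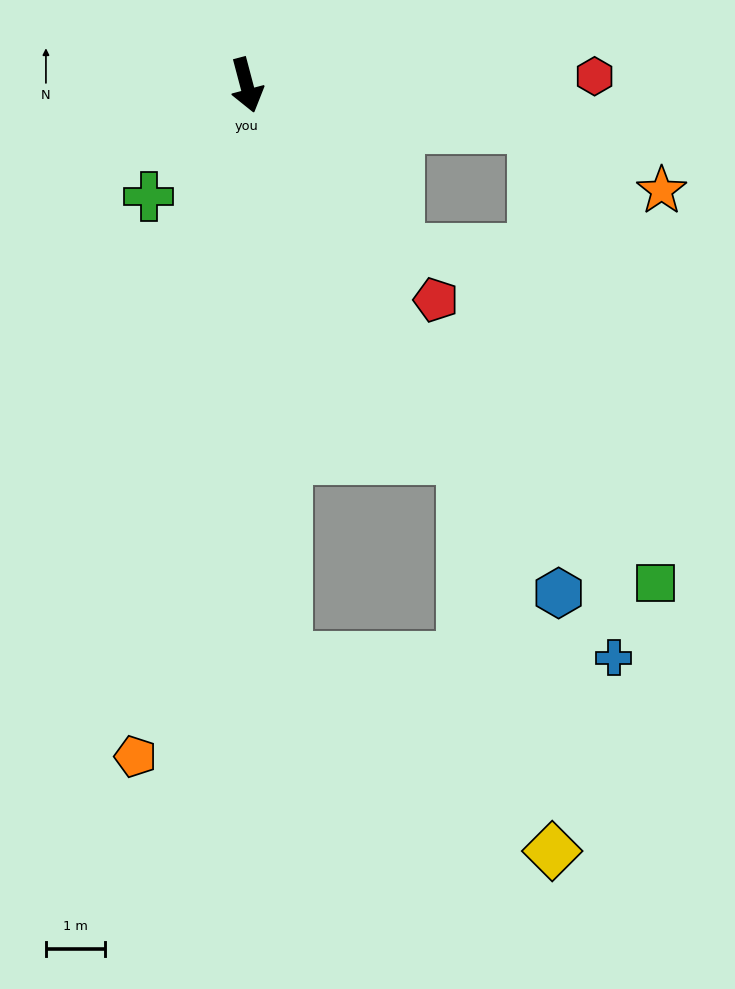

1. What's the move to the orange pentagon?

turn right 24°, forward 11.5 m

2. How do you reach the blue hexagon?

turn left 17°, forward 10.1 m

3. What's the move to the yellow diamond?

blocked — turn left 15°, forward 7.3 m, then turn right 17°, forward 6.8 m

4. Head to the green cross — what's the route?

turn right 56°, forward 2.5 m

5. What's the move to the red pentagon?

turn left 27°, forward 4.8 m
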